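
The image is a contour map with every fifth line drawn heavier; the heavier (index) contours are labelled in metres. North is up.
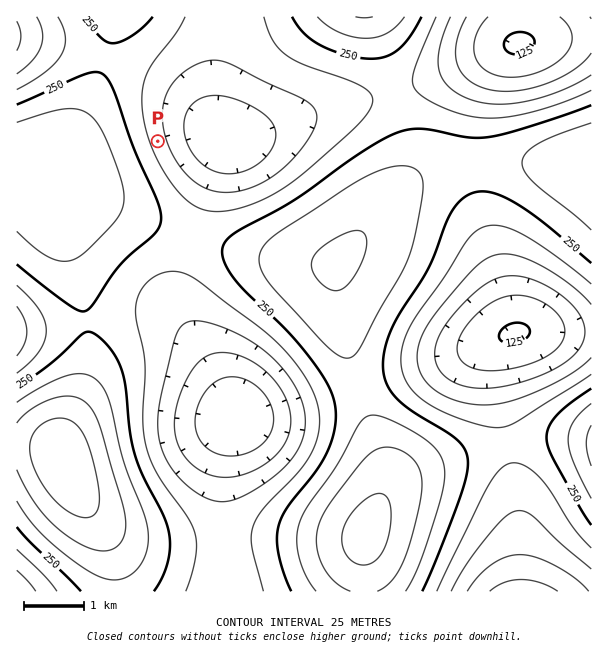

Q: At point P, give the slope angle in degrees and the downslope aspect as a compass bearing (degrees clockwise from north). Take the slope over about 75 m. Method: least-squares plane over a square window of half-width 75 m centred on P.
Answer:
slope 5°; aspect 71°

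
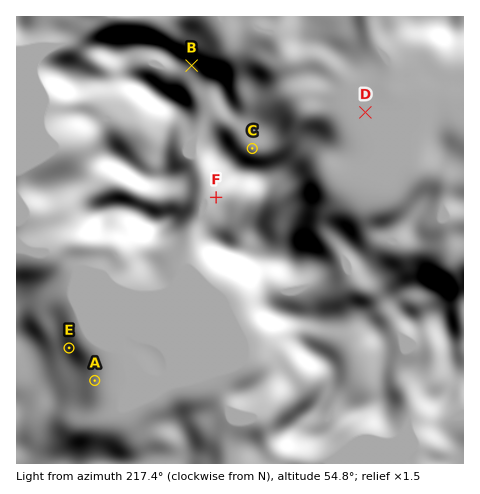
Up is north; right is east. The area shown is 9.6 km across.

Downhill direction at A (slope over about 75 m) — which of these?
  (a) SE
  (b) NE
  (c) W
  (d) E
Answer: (d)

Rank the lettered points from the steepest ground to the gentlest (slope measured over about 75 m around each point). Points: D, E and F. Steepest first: E F D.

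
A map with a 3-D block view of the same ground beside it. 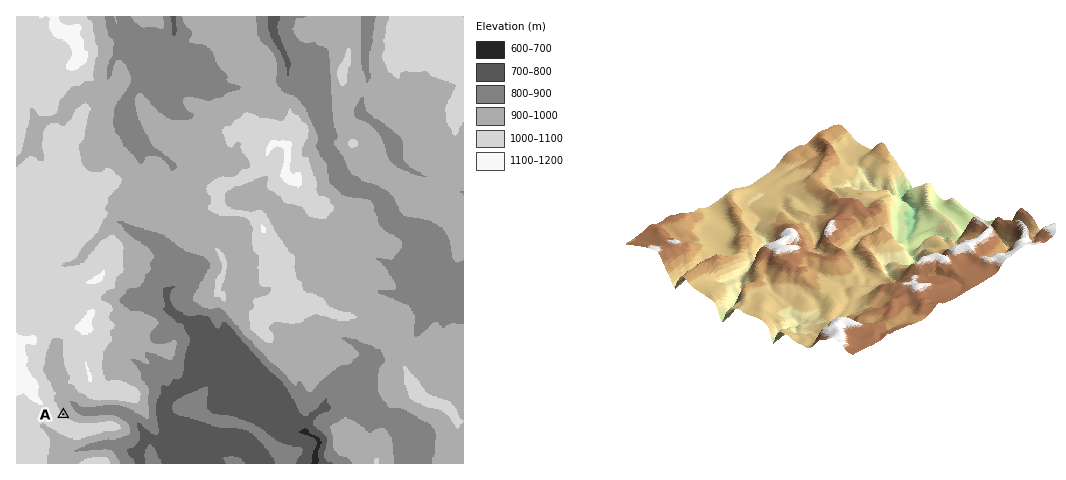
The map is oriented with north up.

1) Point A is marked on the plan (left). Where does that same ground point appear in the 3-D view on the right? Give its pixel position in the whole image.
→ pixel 1019 238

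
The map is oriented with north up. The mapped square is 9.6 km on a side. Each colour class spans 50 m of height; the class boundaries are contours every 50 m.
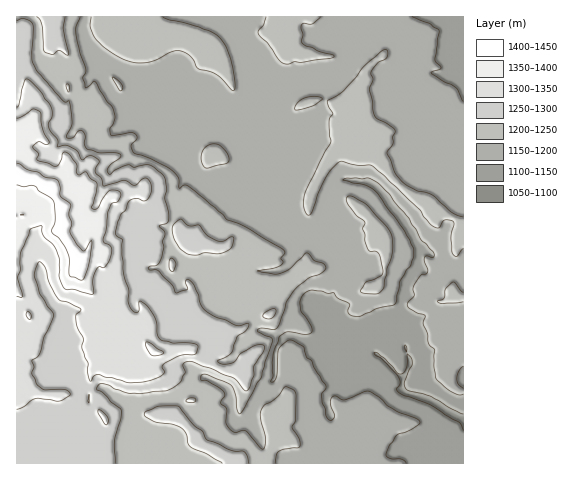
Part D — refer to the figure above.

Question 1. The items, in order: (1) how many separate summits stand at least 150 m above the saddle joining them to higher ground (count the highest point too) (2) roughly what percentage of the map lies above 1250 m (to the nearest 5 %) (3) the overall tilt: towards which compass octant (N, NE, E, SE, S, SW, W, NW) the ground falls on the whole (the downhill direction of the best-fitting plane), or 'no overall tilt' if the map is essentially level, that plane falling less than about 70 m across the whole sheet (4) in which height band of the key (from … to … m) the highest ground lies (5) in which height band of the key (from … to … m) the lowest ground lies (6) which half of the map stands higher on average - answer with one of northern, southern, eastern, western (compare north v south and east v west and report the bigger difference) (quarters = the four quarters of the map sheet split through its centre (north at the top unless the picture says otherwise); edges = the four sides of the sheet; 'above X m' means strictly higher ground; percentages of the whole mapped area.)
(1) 1 summit rises at least 150 m above its surroundings.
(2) Roughly 30 % of the ground is higher than 1250 m.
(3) Overall the map slopes down towards the east.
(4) The highest ground lies in the 1400–1450 m band.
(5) The lowest point is somewhere between 1050 and 1100 m.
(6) Taken as a whole, the western half is higher than the eastern.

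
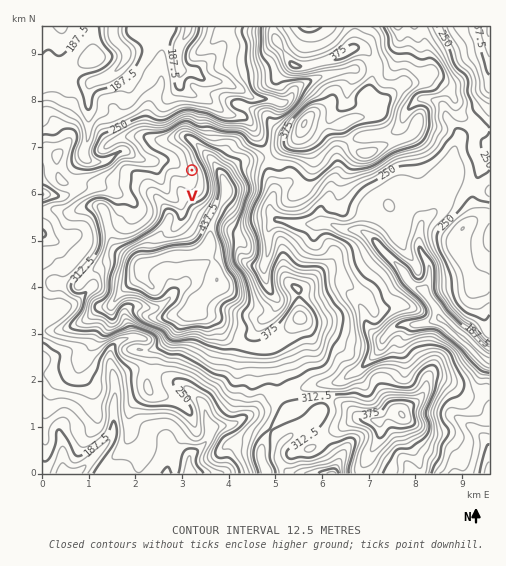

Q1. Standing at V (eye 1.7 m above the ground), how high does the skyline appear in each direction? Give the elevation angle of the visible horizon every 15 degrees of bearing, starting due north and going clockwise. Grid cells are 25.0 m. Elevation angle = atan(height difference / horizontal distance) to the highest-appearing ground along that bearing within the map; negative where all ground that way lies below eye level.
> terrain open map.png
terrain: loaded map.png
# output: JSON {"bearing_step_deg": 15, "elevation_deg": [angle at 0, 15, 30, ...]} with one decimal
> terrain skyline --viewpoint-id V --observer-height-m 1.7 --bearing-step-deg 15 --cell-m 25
{"bearing_step_deg": 15, "elevation_deg": [3.6, 5.1, 7.1, 8.7, 9.6, 9.9, 9.9, 9.5, 8.3, 7.0, 5.9, 4.9, 4.0, 3.8, 3.1, 0.8, 0.1, -0.9, -1.4, -1.7, -1.7, -0.8, 0.2, 2.1]}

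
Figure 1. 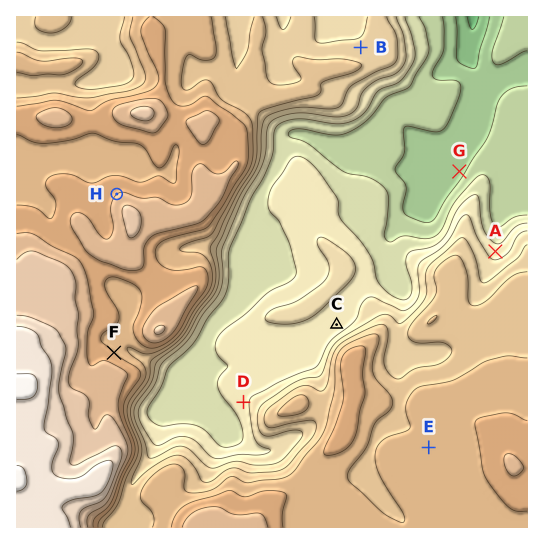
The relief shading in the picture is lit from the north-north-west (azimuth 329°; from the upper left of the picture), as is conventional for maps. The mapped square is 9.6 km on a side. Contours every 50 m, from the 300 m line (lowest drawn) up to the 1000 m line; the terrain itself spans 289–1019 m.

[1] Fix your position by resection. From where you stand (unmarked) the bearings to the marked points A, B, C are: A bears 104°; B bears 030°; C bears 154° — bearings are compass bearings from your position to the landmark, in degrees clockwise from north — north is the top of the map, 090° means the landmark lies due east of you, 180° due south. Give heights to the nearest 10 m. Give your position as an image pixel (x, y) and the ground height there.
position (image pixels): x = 274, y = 196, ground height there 510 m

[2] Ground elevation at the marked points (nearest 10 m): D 540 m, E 720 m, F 750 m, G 390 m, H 800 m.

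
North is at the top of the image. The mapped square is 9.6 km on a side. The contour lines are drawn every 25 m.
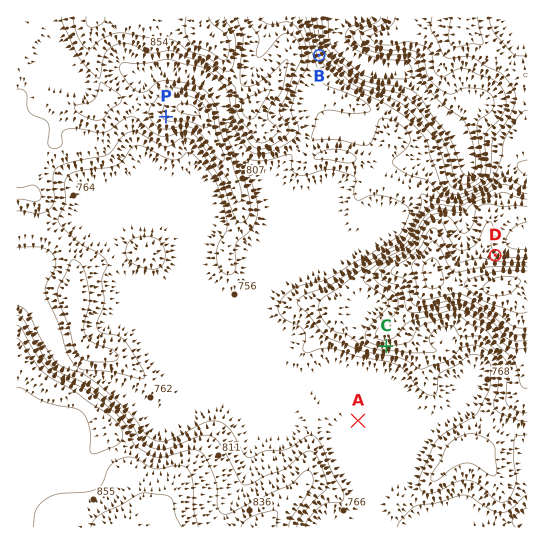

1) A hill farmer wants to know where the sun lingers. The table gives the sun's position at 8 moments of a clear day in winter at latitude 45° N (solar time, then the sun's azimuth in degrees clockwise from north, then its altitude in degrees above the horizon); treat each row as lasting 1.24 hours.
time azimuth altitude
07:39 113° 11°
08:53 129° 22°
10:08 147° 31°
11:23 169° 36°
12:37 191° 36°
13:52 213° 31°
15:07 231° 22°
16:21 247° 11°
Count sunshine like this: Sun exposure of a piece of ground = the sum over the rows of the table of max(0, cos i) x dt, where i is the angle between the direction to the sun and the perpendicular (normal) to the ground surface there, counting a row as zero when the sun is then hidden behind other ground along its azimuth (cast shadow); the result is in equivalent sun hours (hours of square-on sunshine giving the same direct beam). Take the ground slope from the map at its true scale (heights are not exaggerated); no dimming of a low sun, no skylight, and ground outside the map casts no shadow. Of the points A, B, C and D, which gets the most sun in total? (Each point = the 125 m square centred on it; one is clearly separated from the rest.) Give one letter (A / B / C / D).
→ C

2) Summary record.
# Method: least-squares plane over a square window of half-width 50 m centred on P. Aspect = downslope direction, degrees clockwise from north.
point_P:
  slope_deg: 4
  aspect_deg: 234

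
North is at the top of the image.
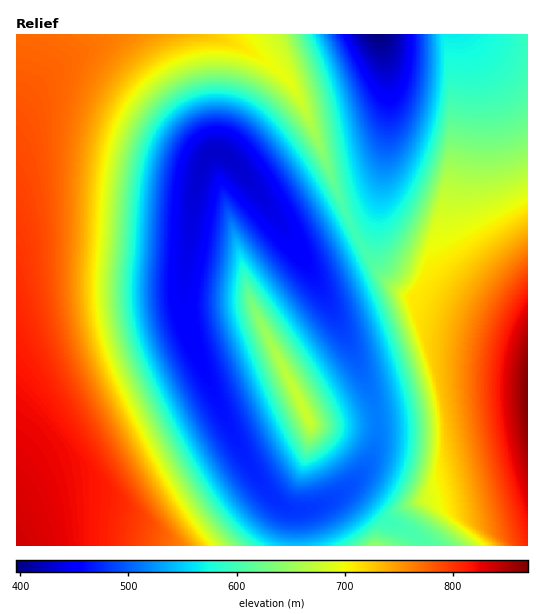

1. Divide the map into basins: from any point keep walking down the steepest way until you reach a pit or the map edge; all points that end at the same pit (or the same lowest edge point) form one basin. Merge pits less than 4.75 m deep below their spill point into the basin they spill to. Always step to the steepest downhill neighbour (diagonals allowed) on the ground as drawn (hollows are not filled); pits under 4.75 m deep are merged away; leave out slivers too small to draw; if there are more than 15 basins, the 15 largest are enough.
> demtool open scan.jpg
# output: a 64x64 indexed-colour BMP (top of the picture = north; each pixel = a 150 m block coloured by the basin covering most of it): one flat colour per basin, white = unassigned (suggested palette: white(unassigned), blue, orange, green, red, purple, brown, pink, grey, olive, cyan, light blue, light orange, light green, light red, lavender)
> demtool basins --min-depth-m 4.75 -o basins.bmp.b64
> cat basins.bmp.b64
<image width="64" height="64" href="data:image/bmp;base64,Qk12CAAAAAAAAHYAAAAoAAAAQAAAAEAAAAABAAQAAAAAAAAIAAATCwAAEwsAABAAAAAAAAAA////ALR3HwAOf/8ALKAsACgn1gC9Z5QAS1aMAMJ34wB/f38AIr28AM++FwDox64AeLv/AIrfmACWmP8A1bDFABERERERERERERERERERERERERERERERERERERERERERERERERERERERERERERERERERERERERERERERERERERERERERERERERERERERERERERERERERERERERERERERERERERERERERERERERERERERERERERERERERERERERERERERERERERERERERERERERERERERERERERERERERERERERERERERERERERERERERERERERERERERERERERERERERERERERERERERERERERERERERERERERERERERERERERERERERERERERERERERERERERERERERERERERERERERERERERERERERERERERERERERERERERERERERERERERERERERERERERERERERERERERERERERERERERERERERERERERERERERERERERERERERERERERERERERERERERERERERERERERERERERERERERERERERERERERERERERERERERERERERERERERERERERERERERERERERERERERERERERERERERERERERERERERERERERERERERERERERERERERERERERERERERERERERERERERERERERERERERERERERERERERERERERERERERERERERERERERERERERERERERERERERERERERERERERERERERERERERERERERERERERERERERERERERERERERERERERERERERERERERERERERERERERERERERERERERERERERERERERERERERERERERERERERERERERERERERERERERERERERERERERERERERERERERERERERERERERERERERERERERERERERERERERERERERERERERERERERERERERERERERERERERERERERERERERERERERERERERERERERERERERERERERERERERERERERERERERERERERERERERERERERERERERERERERERERERERERERERERERERERERERERERERERERERERERERERERERERERERERERERERERERERERERERERERERERERERERERERERERERERERERERERERERERERERERERERERERIhEREREREREREREREREREREREREREREREREREREREiIiERERERERERERERERERERERERERERERERERERESIiIiIRERERERERERERERERERERERERERERERERERIiIiIiIhERERERERERERERERERERERERERERERERESIiIiIiIiEREREREREREREREREREREREREREREREREiIiIiIiIiIRERERERERERERERERERERERERERERERIiIiIiIiIiIhERERERERERERERERERERERERERERERIiIiIiIiIiIiERERERERERERERERERERERERERERERIiIiIiIiIiIiIREREREREREREREREREREREREREREREiIiIiIiIiIiIhEREREREREREREREREREREREREREREiIiIiIiIiIiIiEREREREREREREREREREREREREREREiIiIiIiIiIiIiIRERERERERERERERERERERERERERESIiIiIiIiIiIiIhERERERERERERERERERERERERERESIiIiIiIiIiIiIiERERERERERERERERERERERERERERIiIiIiIiIiIiIiIRERERERERERERERERERERERERERIiIiIiIiIiIiIiIhEREREREREREREREREREREREREREiIiIiIiIiIiIiIiEREREREREREREREREREREREREREiIiIiIiIiIiIiIiIRERERERERERERERERERERERERESIiIiIiIiIiIiIiIhERERERERERERERERERERERERERIiIiIiIiIiIiIiIiERERERERERERERERERERERERERIiIiIiIiIiIiIiIiIREREREREREREREREREREREREREiIiIiIiIiIiIiIiIhERERERERERERERERERERERERESIiIiIiIiIiIiIiIiERERERERERERERERERERERERESIiIiIiIiIiIiIiIiIRERERERERERERERERERERERERIiIiIiIiIiIiIiIiIhERERERERERERERERERERERERIiIiIiIiIiIiIiIiIiEREREREREREREREREREREREREiIiIiIiIiIiIiIiIiIRERERERERERERERERERERERESIiIiIiIiIiIiIiIiIhERERERERERERERERERERERESIiIiIiIiIiIiIiIiIiERERERERERERERERERERERERIiIiIiIiIiIiIiIiIiIRERERERERERERERERERERERIiIiIiIiIiIiIiIiIiIhEREREREREREREREREREREREiIiIiIiIiIiIiIiIiIiEREREREREREREREREREREREiIiIiIiIiIiIiIiIiIiIREREREREREREREREREREREiIiIiIiIiIiIiIiIiIiIhERERERERERERERERERERIiIiIiIiIiIiIiIiIiIiIiERERERERERERERERERERIiIiIiIiIiIiIiIiIiIiIiIRERERERERERERERERESIiIiIiIiIiIiIiIiIiIiIiIhERERERERERERERERIiIiIiIiIiIiIiIiIiIiIiIiIi"/>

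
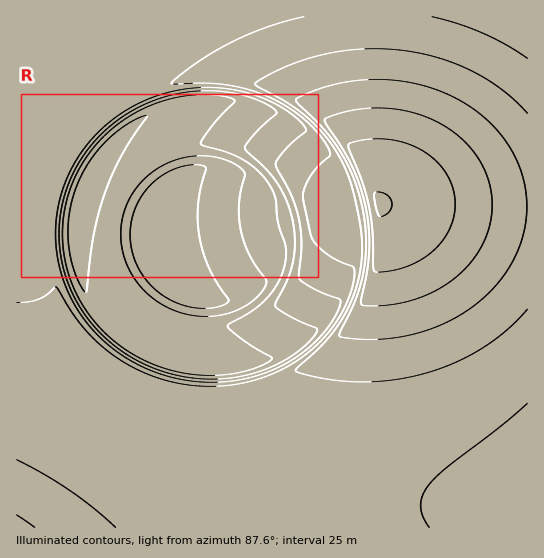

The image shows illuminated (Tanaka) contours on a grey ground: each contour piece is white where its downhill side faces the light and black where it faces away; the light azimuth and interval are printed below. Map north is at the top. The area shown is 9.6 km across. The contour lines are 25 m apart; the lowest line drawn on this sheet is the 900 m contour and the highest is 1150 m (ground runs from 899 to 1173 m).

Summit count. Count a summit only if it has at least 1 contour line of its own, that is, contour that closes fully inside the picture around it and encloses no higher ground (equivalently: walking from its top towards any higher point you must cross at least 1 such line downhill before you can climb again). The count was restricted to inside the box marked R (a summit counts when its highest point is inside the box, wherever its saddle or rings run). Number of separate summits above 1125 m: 2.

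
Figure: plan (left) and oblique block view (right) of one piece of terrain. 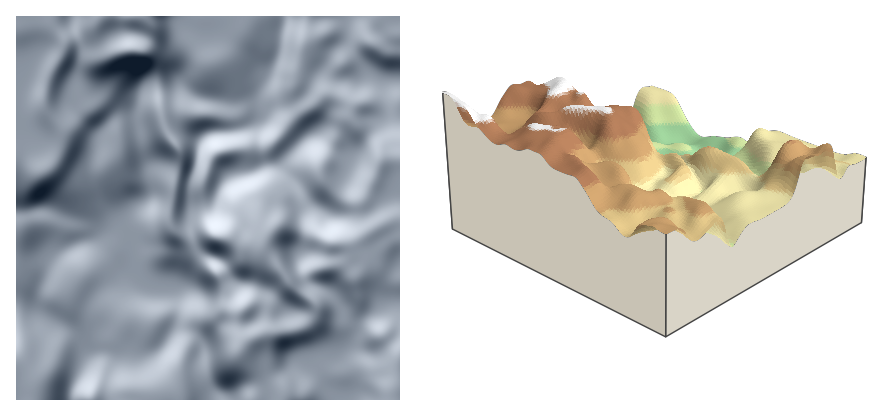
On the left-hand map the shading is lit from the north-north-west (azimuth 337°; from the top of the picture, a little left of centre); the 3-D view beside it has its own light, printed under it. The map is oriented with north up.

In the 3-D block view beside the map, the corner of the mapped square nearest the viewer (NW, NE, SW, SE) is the NE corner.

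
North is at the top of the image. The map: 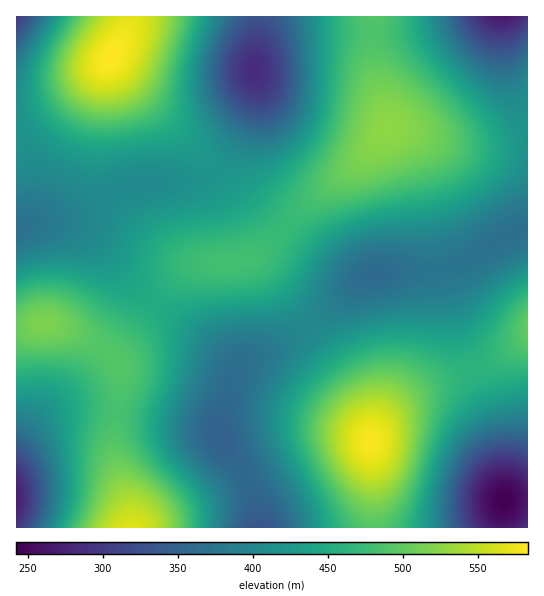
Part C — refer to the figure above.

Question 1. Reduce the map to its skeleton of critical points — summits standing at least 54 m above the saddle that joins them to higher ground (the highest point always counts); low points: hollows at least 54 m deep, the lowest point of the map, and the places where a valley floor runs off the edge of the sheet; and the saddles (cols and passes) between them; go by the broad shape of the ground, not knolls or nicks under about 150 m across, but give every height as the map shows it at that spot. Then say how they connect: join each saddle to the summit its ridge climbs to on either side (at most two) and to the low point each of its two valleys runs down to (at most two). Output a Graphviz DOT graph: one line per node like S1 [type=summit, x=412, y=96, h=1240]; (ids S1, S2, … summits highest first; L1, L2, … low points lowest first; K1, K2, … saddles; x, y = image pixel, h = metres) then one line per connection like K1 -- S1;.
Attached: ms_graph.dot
graph terrain {
  S1 [type=summit, x=111, y=57, h=583];
  S2 [type=summit, x=371, y=442, h=580];
  S3 [type=summit, x=130, y=527, h=567];
  S4 [type=summit, x=387, y=129, h=526];
  L1 [type=low, x=503, y=501, h=242];
  L2 [type=low, x=502, y=17, h=266];
  L3 [type=low, x=17, y=499, h=269];
  L4 [type=low, x=255, y=71, h=285];
  L5 [type=low, x=17, y=17, h=298];
  L6 [type=low, x=259, y=527, h=332];
  K1 [type=saddle, x=107, y=351, h=492];
  K2 [type=saddle, x=373, y=33, h=488];
  K3 [type=saddle, x=117, y=413, h=484];
  K4 [type=saddle, x=286, y=227, h=472];
  K5 [type=saddle, x=474, y=369, h=461];
  K6 [type=saddle, x=155, y=303, h=451];
  K7 [type=saddle, x=215, y=170, h=419];
  K8 [type=saddle, x=309, y=325, h=400];
  K1 -- S3;
  K1 -- L3;
  K1 -- L5;
  K2 -- S4;
  K2 -- L2;
  K2 -- L4;
  K3 -- S3;
  K3 -- L3;
  K3 -- L6;
  K4 -- S4;
  K4 -- L4;
  K4 -- L6;
  K5 -- S2;
  K5 -- L1;
  K5 -- L6;
  K6 -- S3;
  K6 -- S4;
  K6 -- L5;
  K6 -- L6;
  K7 -- S1;
  K7 -- S4;
  K7 -- L4;
  K7 -- L5;
  K8 -- S2;
  K8 -- S4;
  K8 -- L6;
}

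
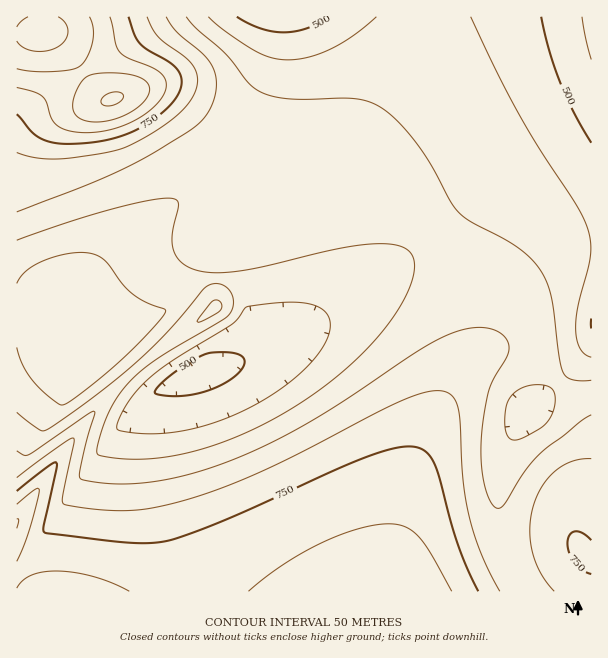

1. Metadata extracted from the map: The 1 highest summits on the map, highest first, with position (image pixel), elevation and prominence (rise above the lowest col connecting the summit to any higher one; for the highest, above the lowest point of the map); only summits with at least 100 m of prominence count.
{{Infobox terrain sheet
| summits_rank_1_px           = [42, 32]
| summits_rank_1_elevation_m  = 919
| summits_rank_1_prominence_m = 482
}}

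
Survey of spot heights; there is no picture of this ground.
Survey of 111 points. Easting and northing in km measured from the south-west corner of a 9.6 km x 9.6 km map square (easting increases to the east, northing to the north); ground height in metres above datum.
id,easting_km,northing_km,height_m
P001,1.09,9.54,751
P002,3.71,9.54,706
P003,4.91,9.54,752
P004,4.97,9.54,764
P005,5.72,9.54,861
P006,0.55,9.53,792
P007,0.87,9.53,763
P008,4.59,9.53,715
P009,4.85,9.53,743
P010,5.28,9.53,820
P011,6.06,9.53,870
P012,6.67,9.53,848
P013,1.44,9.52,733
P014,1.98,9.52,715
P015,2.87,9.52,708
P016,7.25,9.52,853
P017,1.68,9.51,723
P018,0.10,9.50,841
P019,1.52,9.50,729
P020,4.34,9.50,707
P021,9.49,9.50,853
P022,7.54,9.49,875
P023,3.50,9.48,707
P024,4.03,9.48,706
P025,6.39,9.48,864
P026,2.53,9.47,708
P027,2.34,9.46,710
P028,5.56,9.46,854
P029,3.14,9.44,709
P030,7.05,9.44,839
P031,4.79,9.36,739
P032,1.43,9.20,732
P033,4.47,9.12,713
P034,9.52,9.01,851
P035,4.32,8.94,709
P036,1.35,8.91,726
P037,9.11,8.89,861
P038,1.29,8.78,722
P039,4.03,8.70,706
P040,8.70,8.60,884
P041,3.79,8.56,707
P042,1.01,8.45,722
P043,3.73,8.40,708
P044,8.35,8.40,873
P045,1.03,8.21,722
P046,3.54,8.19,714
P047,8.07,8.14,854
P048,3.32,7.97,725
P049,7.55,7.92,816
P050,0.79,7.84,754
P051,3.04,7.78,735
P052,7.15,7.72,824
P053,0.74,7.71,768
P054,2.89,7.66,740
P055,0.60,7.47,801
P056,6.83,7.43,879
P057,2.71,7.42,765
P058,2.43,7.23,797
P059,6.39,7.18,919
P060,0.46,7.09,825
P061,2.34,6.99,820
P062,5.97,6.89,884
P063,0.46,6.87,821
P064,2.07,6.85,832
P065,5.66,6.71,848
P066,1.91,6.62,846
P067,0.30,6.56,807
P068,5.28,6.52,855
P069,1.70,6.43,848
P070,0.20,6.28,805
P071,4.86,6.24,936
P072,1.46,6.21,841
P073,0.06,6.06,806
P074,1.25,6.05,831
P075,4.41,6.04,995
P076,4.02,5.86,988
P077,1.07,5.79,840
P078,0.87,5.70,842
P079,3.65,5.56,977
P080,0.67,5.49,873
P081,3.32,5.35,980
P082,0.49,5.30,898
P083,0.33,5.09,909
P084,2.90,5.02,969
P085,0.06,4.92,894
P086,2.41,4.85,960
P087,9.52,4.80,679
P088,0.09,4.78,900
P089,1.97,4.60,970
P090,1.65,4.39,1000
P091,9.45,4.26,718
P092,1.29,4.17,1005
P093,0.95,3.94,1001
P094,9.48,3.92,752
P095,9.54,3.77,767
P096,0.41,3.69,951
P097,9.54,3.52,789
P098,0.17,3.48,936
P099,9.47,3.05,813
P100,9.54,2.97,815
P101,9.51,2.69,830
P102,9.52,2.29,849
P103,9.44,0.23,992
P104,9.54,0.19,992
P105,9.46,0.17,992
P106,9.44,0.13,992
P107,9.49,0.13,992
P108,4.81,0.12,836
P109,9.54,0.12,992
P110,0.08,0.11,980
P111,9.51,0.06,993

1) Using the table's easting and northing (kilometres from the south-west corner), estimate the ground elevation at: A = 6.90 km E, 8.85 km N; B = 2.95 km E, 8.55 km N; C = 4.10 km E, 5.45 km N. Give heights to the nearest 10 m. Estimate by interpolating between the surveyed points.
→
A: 820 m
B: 720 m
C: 1010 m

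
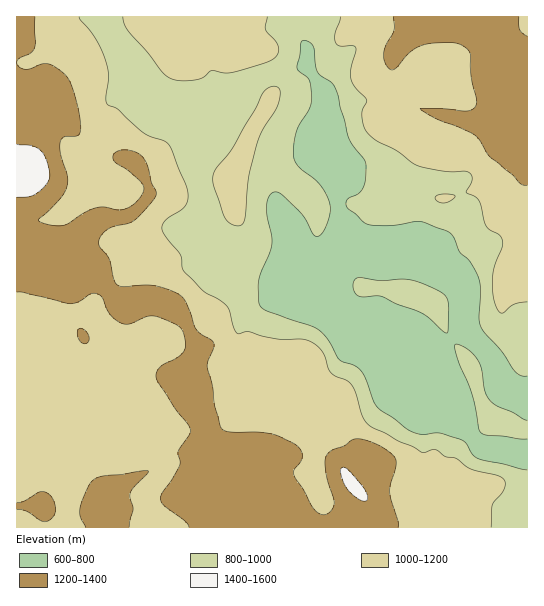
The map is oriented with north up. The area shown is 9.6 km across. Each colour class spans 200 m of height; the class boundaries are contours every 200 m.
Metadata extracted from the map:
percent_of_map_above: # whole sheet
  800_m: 84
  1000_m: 62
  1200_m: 22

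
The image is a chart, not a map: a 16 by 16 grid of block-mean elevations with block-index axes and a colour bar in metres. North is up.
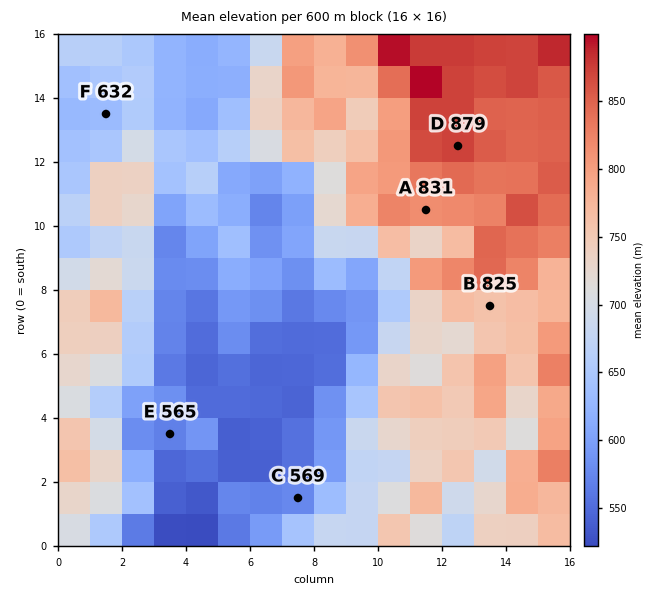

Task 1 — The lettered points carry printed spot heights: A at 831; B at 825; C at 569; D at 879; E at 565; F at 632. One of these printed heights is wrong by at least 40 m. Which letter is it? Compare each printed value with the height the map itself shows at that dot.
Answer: B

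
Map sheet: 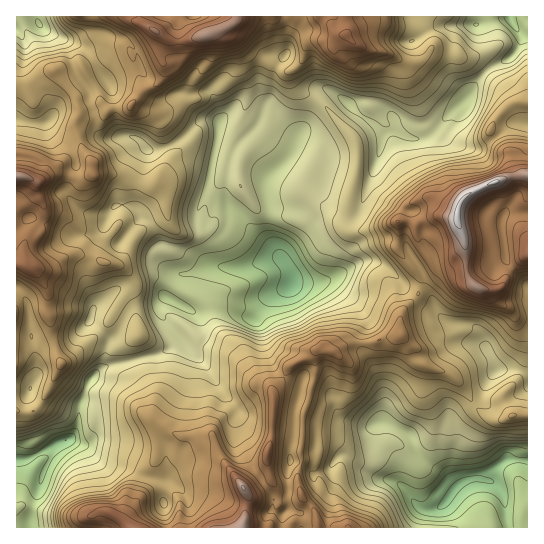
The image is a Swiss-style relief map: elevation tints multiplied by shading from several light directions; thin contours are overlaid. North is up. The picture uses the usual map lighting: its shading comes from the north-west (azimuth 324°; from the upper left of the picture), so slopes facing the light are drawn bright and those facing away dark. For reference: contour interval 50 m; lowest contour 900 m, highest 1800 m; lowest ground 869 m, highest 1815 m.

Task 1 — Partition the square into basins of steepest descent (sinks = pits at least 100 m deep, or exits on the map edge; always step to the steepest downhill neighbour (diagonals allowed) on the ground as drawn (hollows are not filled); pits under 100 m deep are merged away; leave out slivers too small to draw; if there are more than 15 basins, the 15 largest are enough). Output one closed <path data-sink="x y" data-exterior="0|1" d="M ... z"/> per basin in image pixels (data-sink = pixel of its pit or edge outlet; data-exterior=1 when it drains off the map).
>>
<path data-sink="291 285" data-exterior="0" d="M345 16l-107 0-5 8-16 8-34 9-12 0-14-9-4 9-4 4-17 9 11 36-12 16-4 2-14 0-6 3-5-7-3 0-14 5-6 5-4 13 5 18 7 12-10-1-11 4-23 19-8 2-14-4 4-4 3-16-7-4-5 1 0 256 3 2 12 0 10-9 20-40 12-6 30-27 19-30 10 9 7 20 0 6-4 7 0 12 5 16 13 24-2 24 13 8-7 9 0 19-10 31-23 36 6 7 188 0-2-14-13-16-6-17 0-8 4-10-1-13 3-11 0-22 12-38 1-29 10-2 9 4 14-8 24-1 13-6 13-1 2-2 0-20 18-20 2-11 0-8-10-10 15-12 4 6 21-3 7-4 7-9 0 24 6 15 10 7 10 0 11 16 7 3 9 9 10 1 0-215-10-2-9 4-12 12-6 12 0 4 5 8 15 14 4 18-2 3-24 8-22 11-6 6-3 10-23-12-10-2-16 7-5 5-3 9-6 5-22 6-20 3-6-5 0-17 10-44-1-23-9-13-30-31-15-7-6-6-4-8 0-8 9-8 8-19 6-3 16 1 11-6 4 0 9 9 8 4 26 5 17 10 11 0 5-3 7-7 3-8-5-11-8-7-25 0-9-6-12 0-26 12 0-15z"/><path data-sink="450 495" data-exterior="0" d="M401 335l-28 8-24 1-14 8-9-4-10 2-1 29-12 38 0 22-3 11 1 13-4 10 0 8 6 17 13 16 1 12 2 2 208 0 1-113-14 0-12 5-13-3-14-11-11-19-11-11-35-13-5-6-2-11z"/><path data-sink="510 17" data-exterior="1" d="M527 16l-182 1 2 16 26-12 12 0 9 6 25 0 8 7 5 13-3 6-12 10-11 0-17-10-26-5-8-4-9-9-8 1-7 5-16-1-7 3-7 19-9 8 0 8 10 14 15 7 16 16 20 23 4 11-1 26-9 35 0 17 3 4 16 0 29-8 6-5 3-9 5-5 16-7 10 2 23 12 3-10 6-6 48-21-6-21-9-7-9-13 0-4 6-12 12-12 9-4 10 1z"/><path data-sink="65 441" data-exterior="0" d="M122 300l-19 30-30 27-12 6-20 40-10 9-15-1 1 117 112-1-5-6 23-36 10-31 0-19 7-9-13-8 2-24-13-24-5-16 0-12 4-7-2-13-5-13z"/><path data-sink="39 25" data-exterior="0" d="M138 16l-122 1 0 136 12 4 0 8-6 12 17 4 27-21 11-4 11 1-8-12-5-18 1-8 6-8 17-7 3 0 5 7 6-3 14 0 12-11 4-11-11-32 17-9 4-4 3-10-14-7z"/><path data-sink="498 370" data-exterior="0" d="M465 243l-7 9-7 4-21 3-4-6-15 12 10 10 0 8-2 11-18 20 0 21 10 11 2 11 5 6 35 13 11 11 11 19 14 11 13 3 12-5 13 0 1-96-10-2-9-9-7-3-11-16-10 0-10-7-6-15z"/><path data-sink="194 17" data-exterior="1" d="M237 16l-98 0 0 5 32 20 12 0 34-9 16-8z"/>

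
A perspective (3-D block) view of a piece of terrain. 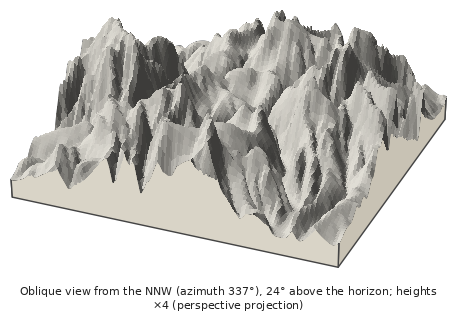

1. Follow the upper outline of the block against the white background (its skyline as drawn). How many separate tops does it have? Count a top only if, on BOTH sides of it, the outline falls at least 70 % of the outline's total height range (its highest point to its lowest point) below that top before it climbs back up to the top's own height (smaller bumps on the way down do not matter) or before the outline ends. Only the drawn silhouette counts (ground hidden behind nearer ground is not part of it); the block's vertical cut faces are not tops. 0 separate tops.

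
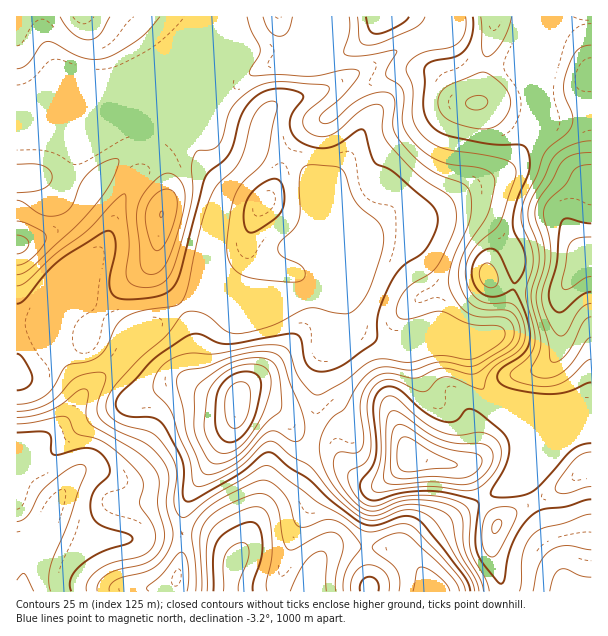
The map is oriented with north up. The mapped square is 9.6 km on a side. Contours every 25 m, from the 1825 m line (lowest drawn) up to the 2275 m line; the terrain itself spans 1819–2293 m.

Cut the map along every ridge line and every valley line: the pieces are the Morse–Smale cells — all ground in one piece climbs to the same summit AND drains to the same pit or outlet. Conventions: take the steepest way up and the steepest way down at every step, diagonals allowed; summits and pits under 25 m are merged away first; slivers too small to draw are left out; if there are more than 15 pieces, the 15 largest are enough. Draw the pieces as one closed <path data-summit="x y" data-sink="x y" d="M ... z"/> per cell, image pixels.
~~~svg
<path data-summit="237 404" data-sink="23 591" d="M318 300l-12 0-19 7-83 0-6-3-10 0-35 21-24 21-8 11-37 36-16 24-17 17-20 12-6 24 30 33-9 22 38 15 42 0 35-6 21 0 0-19 4-12 43-69 7-17 3-15 16 0 15 4 11 6 18 21 13 5 4-21 0-19 4-38 6-13 18-27 0-16-18-2z"/><path data-summit="591 252" data-sink="23 591" d="M591 16l-53 1-2 78 4 24-4 9-19 30-14 14-32 15-31 21-22 8 13 2 12-2 30 0 9 2 18 16 14 21 0 33-6 24-8 17-6 7-14 6-29 0 13 1 6 4 5 27 9 16 13 12 6 1 88 11z"/><path data-summit="477 102" data-sink="23 591" d="M537 16l-94 0-4 10-10 11-33 13-22 16-48 23 6 2 18 19 10 10 2 9-7 18-21 33-22 54-2 30 5 10 39-39 20-9 19-16 8-2 16 8 11-2 43-27 24-11 16-11 25-37 4-9-4-24z"/><path data-summit="411 456" data-sink="23 591" d="M342 325l-16 22-6 13-7 77 19 7 14 23 10 9 13 8 11 0 12-8 19-19 36 7 11 0 6 2 6 7 15 26 25-15 7-7 7-25-1-20-9-13-30-29-6-9-6-19-2-15-2-3-18-2-40 0-17 2z"/><path data-summit="17 245" data-sink="23 591" d="M117 100l-60 2-19 10-22 4 0 207 23 1 4 3 6 15 7 7 5-34 9-10 16-39 20-24 12-35 9-18 14-17 38-21 8-13-17-16z"/><path data-summit="591 252" data-sink="23 591" d="M303 16l-87 0-2 2-2 9-16 39 0 62-3 13 12 23 19 21 0 4-13 30-7 24 0 5 26-62 24-24 5-10 5-4 26 9 18 16 2 82 2-21 22-54 21-33 7-21-12-16-18-19-10-1 10-7 0-8-7-24-4-2-29-1 9-13 3-12z"/><path data-summit="83 17" data-sink="23 591" d="M215 16l-198 0-1 98 10 1 12-3 19-10 60-2 53 22 12 12 12 6 2-12 0-62 16-39z"/><path data-summit="161 215" data-sink="23 591" d="M189 139l-3 0-4 8-9 9-32 16-8 8-15 27-12 35-20 24-14 34 0 2 8-6 30 24 21 14 2 2-2 10 22-21 27-15 12-10 4-13 9-50 19-48 0-4-14-15-12-18-4-9z"/><path data-summit="264 203" data-sink="23 591" d="M264 148l-5 4-5 10-20 20-10 16-20 51-10 44-5 11 9 0 6 3 60 0 41-17 8-9 1-9-4-8-2-9 0-82-18-16z"/><path data-summit="488 276" data-sink="23 591" d="M401 208l-9 3-18 15-20 9-32 32 7-1 48-20 27 6 8 9 16 32 8 27 0 12-4 4-15 6 63 0 14-6 6-7 8-17 8-33 0-18-10-19-15-18-18-8-30 0-20 2z"/><path data-summit="591 252" data-sink="23 591" d="M80 296l-19 19-5 34-7-7-6-15-4-3-23 0 1 268 4 0 3-4 1-33 15-19 15-30-1-6-20-18-9-12 5-21 2-4 19-11 17-17 16-24 37-36 12-19-2-4-21-14z"/><path data-summit="411 456" data-sink="231 591" d="M317 438l-5 0-5 17-17 30-20 17-12 16-23 43-5 20 1 11 81 0 2-23 13-19 12-4 28 0 5-46 2-9 6-6-11-1-13-8-10-9-10-20-9-7z"/><path data-summit="237 404" data-sink="231 591" d="M255 402l-17 0-3 20-27 46-16 23-10 24 1 19 21 1 9 3 15 10 7 7 1 5 24-47 30-28 6-9 16-35-1-5-12-3-18-21-11-6z"/><path data-summit="177 578" data-sink="23 591" d="M51 526l-4 0-4 4-18 25-2 37 152-1 0-9 7-33 0-15-21 0-35 6-42 0z"/><path data-summit="591 252" data-sink="23 591" d="M380 246l-57 22-9 7-2 9-7 6-40 16 22 1 19-7 35 2 3 3-1 21 10 2 21 10 25 6 23-4 10-4 4-4-3-26-5-13-16-32-8-9z"/>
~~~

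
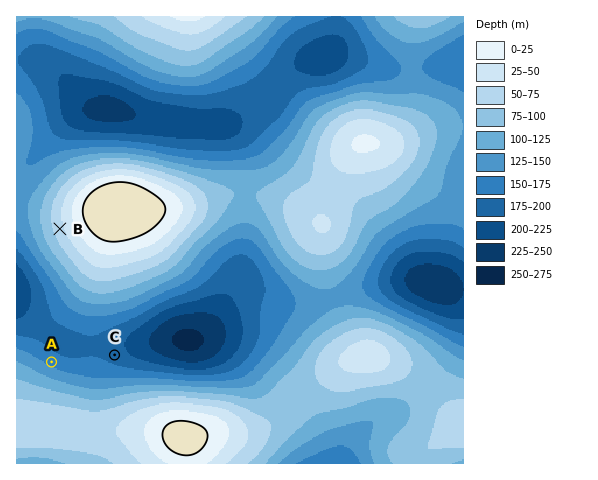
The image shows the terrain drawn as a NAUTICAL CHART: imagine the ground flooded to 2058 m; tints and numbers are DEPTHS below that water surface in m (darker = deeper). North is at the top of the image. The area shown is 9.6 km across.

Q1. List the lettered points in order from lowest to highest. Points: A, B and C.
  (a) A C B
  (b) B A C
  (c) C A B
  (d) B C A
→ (c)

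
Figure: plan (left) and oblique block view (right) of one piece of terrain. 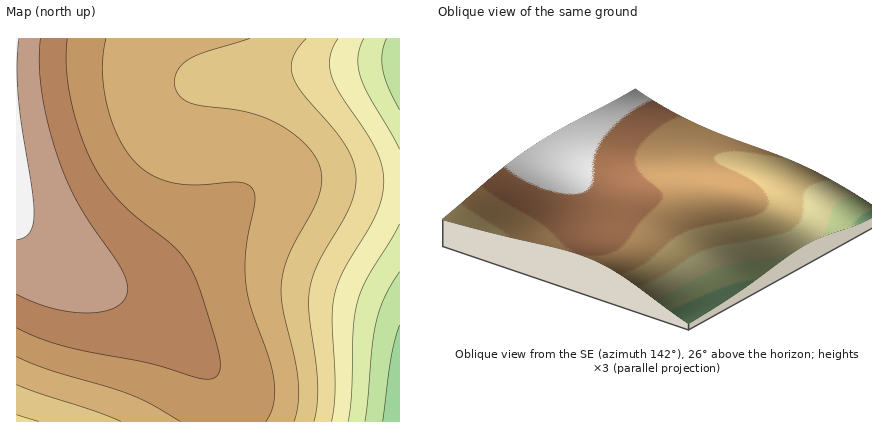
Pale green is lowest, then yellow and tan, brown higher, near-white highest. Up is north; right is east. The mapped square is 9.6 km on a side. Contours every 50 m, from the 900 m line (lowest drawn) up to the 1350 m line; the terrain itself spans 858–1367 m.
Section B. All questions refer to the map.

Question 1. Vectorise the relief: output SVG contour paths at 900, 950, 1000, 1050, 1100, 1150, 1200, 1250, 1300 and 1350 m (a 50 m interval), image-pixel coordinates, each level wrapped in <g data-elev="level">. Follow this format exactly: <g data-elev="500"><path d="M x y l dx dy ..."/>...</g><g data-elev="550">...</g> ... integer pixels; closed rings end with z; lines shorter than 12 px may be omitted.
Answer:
<g data-elev="900"><path d="M383 422l8-64 9-33"/></g><g data-elev="950"><path d="M365 422l7-76 4-24 8-24 16-26"/><path d="M400 110l-12-22-5-18-1-16 4-16"/></g><g data-elev="1000"><path d="M348 422l4-30 1-64 4-26 10-24 33-54"/><path d="M400 149l-31-53-8-18-3-20 2-10 4-10"/></g><g data-elev="1050"><path d="M332 422l3-32-3-70 2-25 10-25 32-56 6-16 2-16-2-16-7-18-9-17-26-37-8-18-2-10 0-8 3-10 5-10"/></g><g data-elev="1100"><path d="M314 422l3-18 1-20-9-70 1-26 3-12 6-14 31-56 5-14 1-14-3-16-8-18-13-16-29-34-10-16-2-10 2-10 5-10 8-10"/><path d="M16 415l23 7"/></g><g data-elev="1150"><path d="M294 422l4-20 0-22-3-22-12-50-1-26 2-14 5-14 24-44 6-14 3-16-2-14-6-12-8-10-12-10-14-9-16-7-16-6-58-9-10-7-5-12 0-6 3-8 11-11 15-7 46-14"/><path d="M16 385l80 27 25 10"/></g><g data-elev="1200"><path d="M266 422l5-8 3-10 0-24-6-23-18-53-5-28 2-32 8-42-1-11-6-6-8-3-44 3-24-3-20-7-16-13-10-11-8-13-11-32-5-36 1-16 3-16"/><path d="M16 357l32 13 84 25 20 9 28 18"/></g><g data-elev="1250"><path d="M16 328l22 10 24 8 86 17 52 16 14-1 4-3 2-5 0-14-6-22-15-48-10-22-16-18-37-29-18-17-16-20-13-24-11-30-8-32-4-28 1-27"/></g><g data-elev="1300"><path d="M16 294l18 8 20 7 18 3 18 1 14-2 13-5 8-6 3-10-2-10-4-10-42-64-12-22-10-26-10-32-6-32-3-30 1-26"/></g><g data-elev="1350"><path d="M16 240l8-2 6-6 3-8 1-10-2-24-14-92-1-32 2-28"/></g>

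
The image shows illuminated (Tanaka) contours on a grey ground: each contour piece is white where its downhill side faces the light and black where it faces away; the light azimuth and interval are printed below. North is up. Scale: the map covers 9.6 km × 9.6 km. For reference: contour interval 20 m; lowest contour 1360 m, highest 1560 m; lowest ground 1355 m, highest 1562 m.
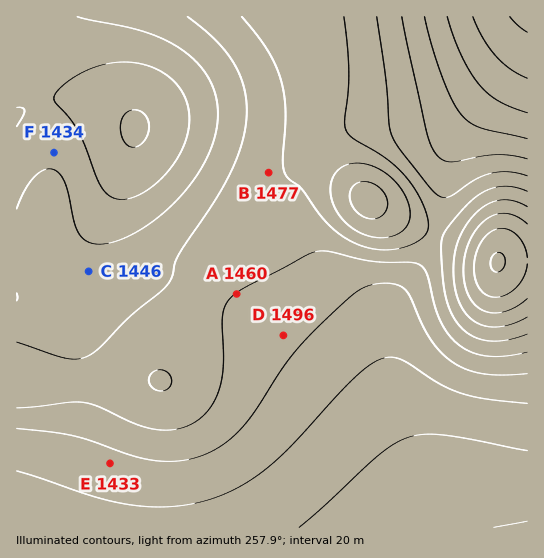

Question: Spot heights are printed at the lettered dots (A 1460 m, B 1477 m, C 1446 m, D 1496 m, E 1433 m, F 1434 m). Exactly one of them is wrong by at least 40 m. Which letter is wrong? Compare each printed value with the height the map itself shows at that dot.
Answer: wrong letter D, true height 1446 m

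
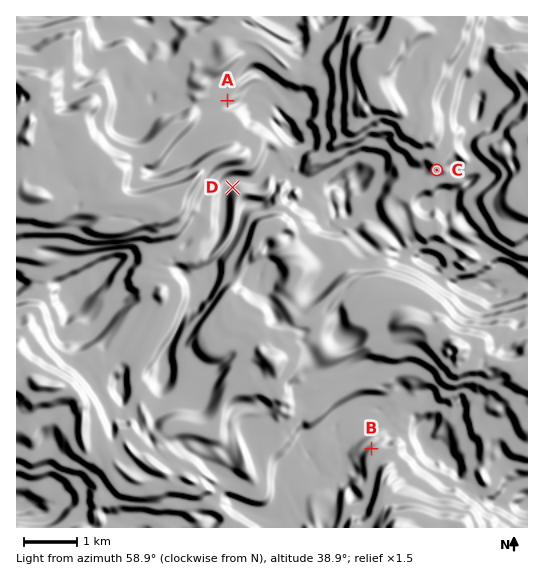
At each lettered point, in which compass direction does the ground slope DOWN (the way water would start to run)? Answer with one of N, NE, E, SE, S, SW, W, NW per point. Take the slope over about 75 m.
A SE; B NW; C S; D NW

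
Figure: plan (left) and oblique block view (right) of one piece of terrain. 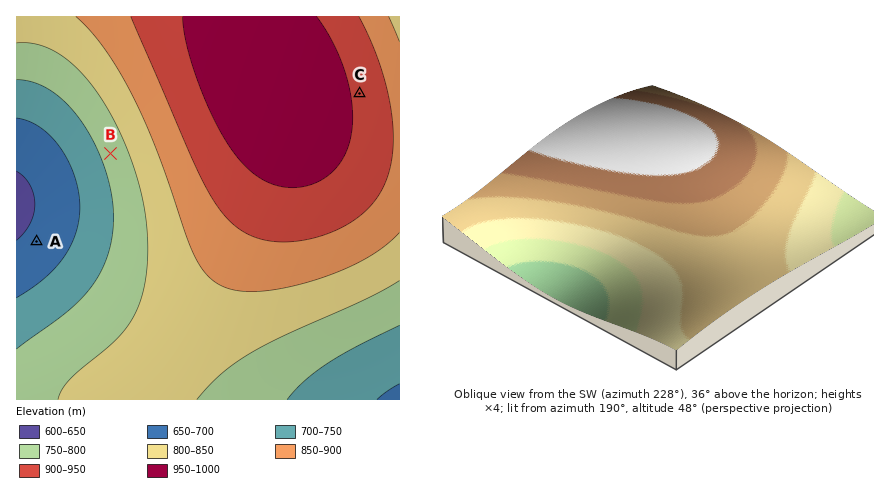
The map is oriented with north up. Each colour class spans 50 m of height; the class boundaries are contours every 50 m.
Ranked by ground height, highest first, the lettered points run C B A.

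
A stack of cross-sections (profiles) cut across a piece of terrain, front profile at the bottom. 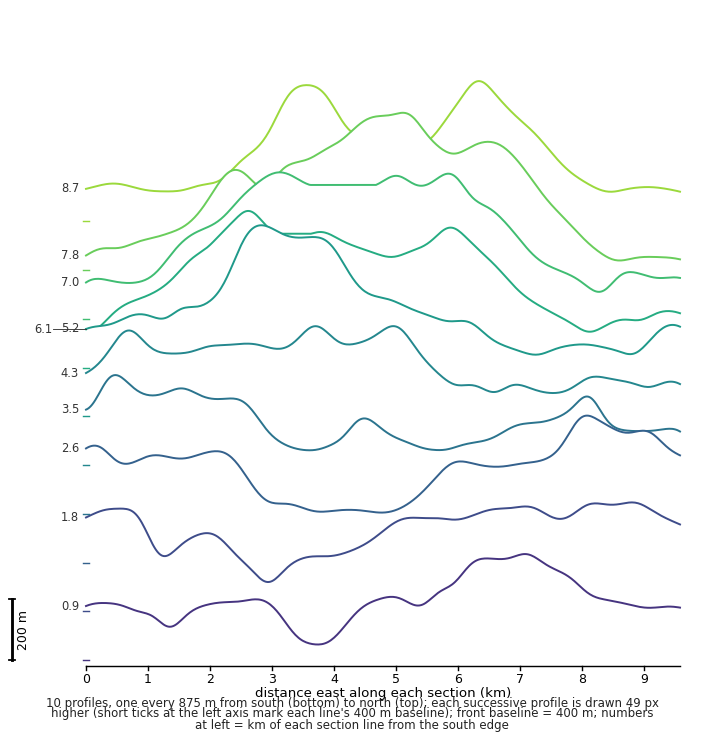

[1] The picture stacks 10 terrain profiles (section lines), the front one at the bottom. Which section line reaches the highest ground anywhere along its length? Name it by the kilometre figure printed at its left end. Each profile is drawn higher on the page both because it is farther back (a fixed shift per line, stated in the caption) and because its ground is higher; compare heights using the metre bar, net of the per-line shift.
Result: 5.2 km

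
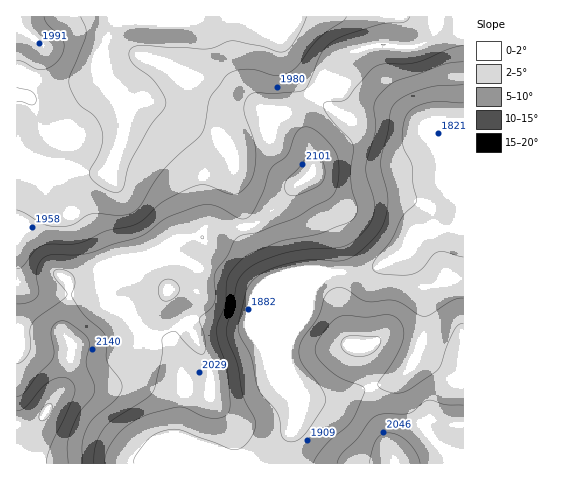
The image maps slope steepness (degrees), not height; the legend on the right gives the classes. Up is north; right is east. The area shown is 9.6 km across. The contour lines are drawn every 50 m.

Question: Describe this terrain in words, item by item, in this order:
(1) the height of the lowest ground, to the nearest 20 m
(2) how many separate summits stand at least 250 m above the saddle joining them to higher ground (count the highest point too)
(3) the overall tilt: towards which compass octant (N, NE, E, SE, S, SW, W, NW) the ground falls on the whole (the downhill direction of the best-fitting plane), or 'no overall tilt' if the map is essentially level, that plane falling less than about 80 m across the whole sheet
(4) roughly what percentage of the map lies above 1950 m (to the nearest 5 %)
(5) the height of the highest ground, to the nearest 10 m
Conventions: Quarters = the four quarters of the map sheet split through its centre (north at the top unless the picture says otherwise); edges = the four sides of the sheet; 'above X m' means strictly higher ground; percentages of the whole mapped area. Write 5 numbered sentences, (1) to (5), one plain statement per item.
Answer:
(1) The lowest ground is at about 1820 m.
(2) Counting only tops that stand 250 m proud, the map has 1 summit.
(3) The general tilt is down to the north-east (the land rises towards the south-west).
(4) Roughly 55 % of the ground is higher than 1950 m.
(5) About 2250 m is the highest elevation on the sheet.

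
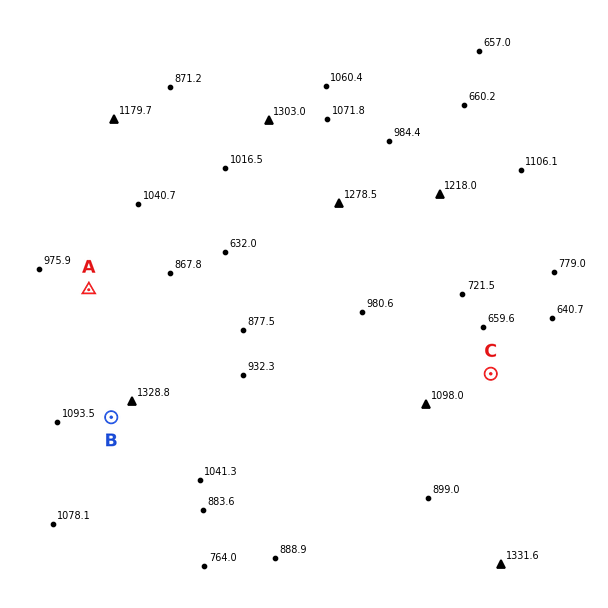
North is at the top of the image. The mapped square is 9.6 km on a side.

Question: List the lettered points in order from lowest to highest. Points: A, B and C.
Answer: C A B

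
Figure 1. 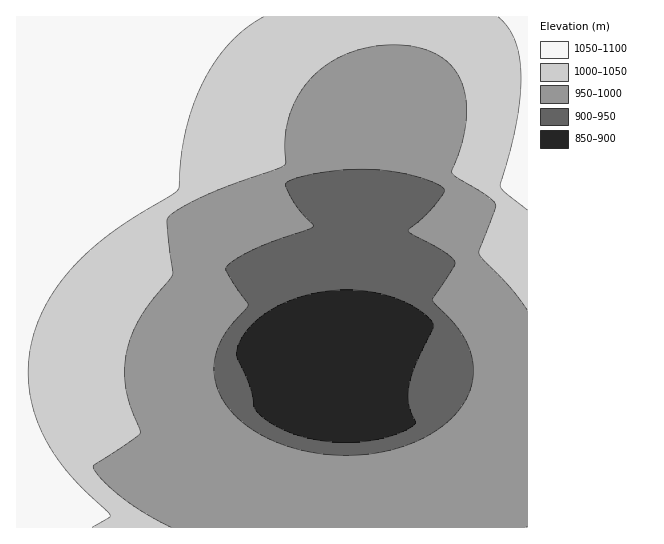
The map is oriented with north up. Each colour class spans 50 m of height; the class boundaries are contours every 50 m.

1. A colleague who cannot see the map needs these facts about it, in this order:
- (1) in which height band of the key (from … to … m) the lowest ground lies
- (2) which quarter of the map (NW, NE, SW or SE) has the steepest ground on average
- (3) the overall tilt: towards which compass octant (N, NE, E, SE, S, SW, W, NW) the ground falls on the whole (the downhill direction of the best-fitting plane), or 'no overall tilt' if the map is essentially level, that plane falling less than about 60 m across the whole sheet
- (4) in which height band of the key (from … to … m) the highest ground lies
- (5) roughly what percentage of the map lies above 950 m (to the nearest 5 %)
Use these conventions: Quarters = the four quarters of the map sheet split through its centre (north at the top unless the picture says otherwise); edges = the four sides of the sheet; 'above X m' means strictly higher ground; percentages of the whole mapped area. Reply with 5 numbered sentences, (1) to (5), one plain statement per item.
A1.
(1) Between 850 and 900 m: that is the band holding the lowest ground.
(2) The north-east quarter is the steepest part of the map.
(3) On the whole the ground falls towards the south-east.
(4) Between 1050 and 1100 m: that is the band holding the highest ground.
(5) Ground above 950 m makes up about 80 % of the sheet.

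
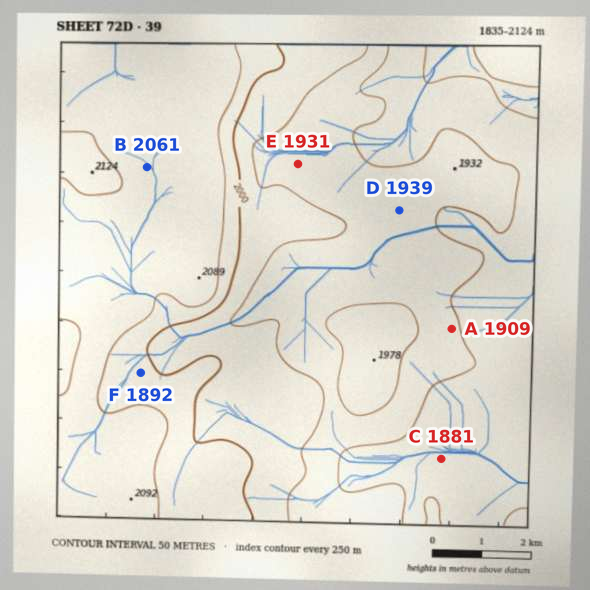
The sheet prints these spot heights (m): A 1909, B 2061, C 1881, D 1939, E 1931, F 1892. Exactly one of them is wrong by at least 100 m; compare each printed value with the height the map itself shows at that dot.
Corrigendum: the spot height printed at F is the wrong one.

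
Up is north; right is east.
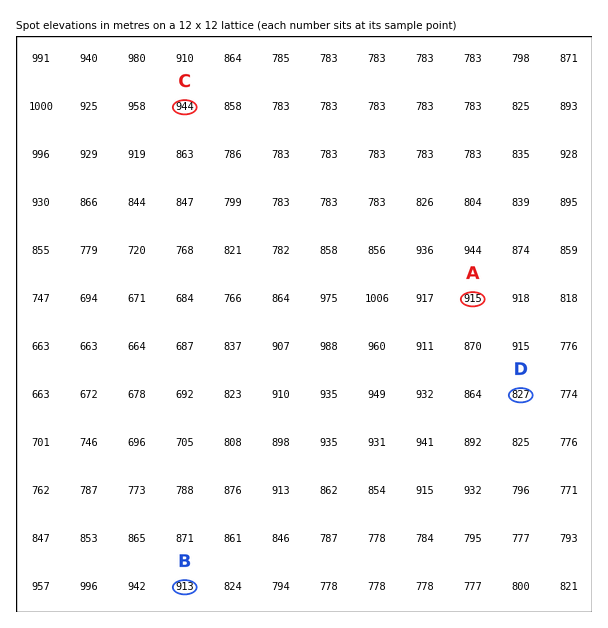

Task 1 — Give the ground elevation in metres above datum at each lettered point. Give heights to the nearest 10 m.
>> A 910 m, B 910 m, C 940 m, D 830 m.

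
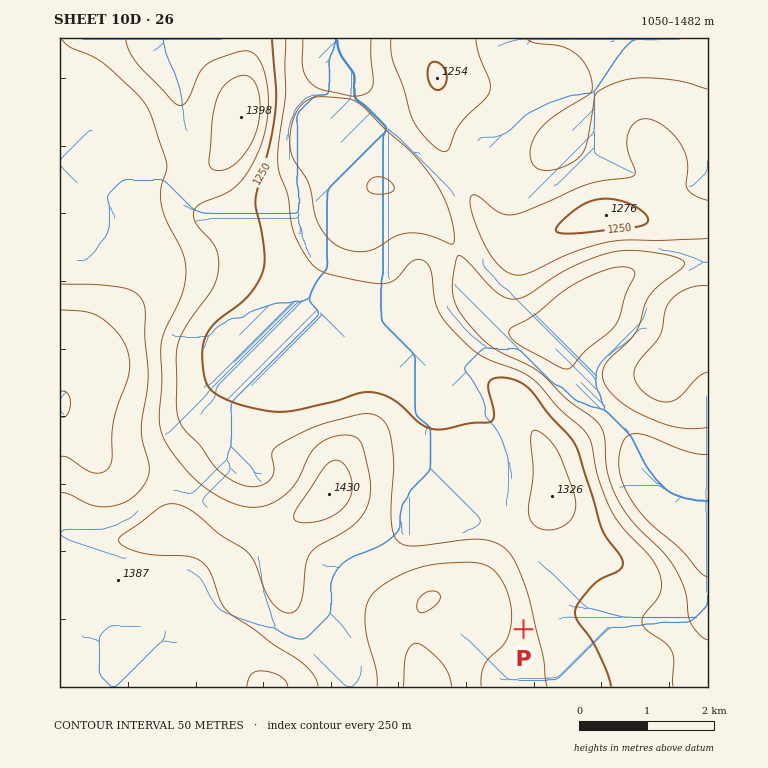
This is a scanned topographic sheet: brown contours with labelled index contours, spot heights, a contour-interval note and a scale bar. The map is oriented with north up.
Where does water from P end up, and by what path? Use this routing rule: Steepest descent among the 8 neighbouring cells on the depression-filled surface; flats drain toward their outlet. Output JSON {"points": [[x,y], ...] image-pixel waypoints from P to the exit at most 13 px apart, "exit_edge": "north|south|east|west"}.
{"points": [[523, 629], [537, 629], [550, 624], [564, 617], [578, 617], [591, 617], [605, 617], [618, 617], [632, 617], [645, 617], [659, 617], [672, 617], [686, 617], [699, 614], [708, 605]], "exit_edge": "east"}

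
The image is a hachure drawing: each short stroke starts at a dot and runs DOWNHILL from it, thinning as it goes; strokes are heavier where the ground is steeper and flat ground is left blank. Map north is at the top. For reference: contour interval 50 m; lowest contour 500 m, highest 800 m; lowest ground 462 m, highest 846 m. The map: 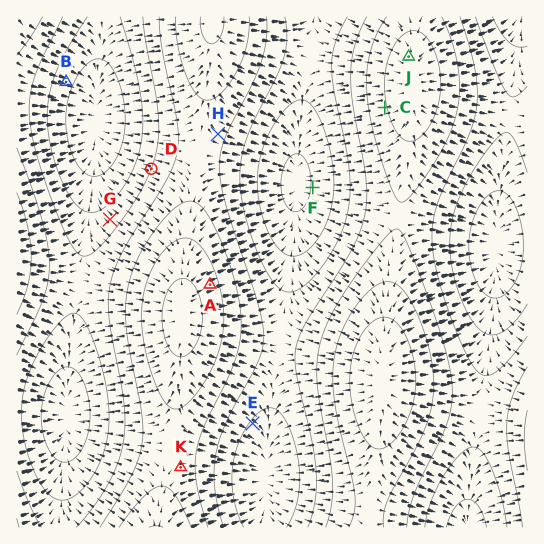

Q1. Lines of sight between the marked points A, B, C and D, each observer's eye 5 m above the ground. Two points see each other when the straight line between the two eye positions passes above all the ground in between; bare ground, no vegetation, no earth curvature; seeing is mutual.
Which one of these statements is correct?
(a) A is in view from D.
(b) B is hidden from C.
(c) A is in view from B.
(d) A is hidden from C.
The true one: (b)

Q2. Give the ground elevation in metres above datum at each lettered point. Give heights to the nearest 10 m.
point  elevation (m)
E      590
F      500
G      580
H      660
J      770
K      730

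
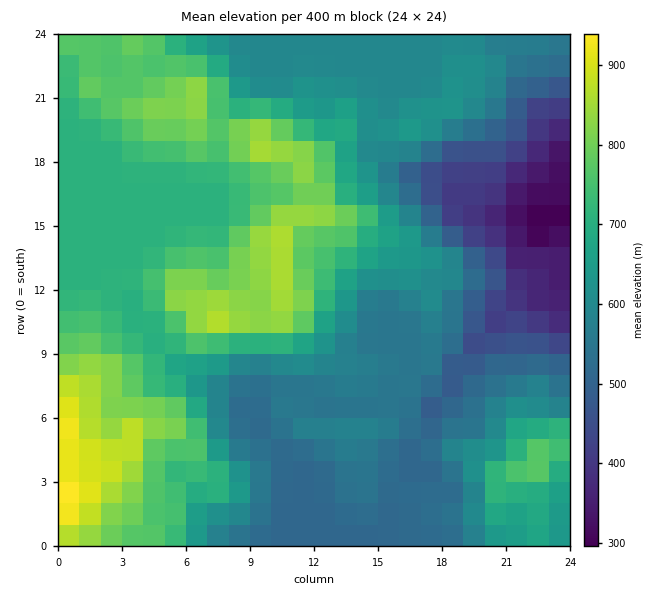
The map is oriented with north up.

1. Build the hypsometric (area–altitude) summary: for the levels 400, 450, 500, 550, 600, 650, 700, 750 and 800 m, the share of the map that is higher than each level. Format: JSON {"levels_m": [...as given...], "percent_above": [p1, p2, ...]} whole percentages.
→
{"levels_m": [400, 450, 500, 550, 600, 650, 700, 750, 800], "percent_above": [95, 91, 88, 72, 57, 48, 41, 24, 13]}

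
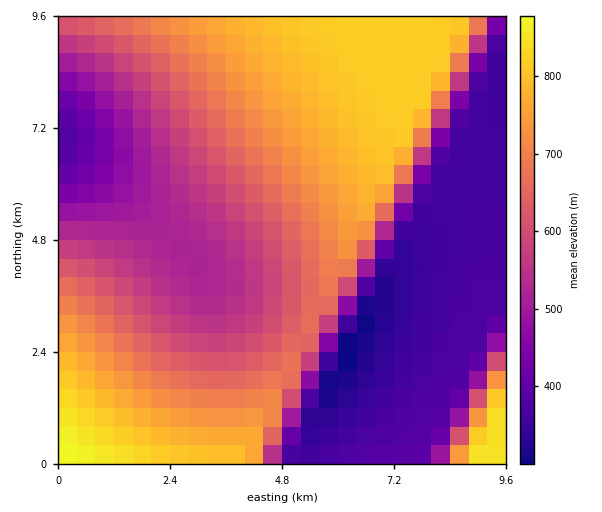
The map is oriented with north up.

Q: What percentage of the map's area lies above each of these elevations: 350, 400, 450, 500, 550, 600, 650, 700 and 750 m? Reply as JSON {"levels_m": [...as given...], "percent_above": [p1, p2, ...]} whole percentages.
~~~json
{"levels_m": [350, 400, 450, 500, 550, 600, 650, 700, 750], "percent_above": [94, 76, 73, 69, 59, 50, 41, 32, 23]}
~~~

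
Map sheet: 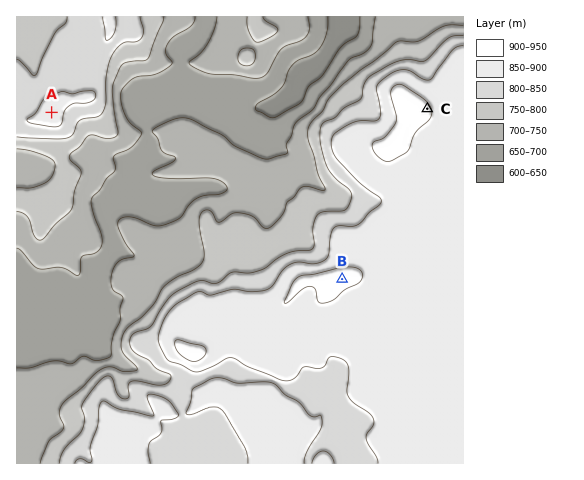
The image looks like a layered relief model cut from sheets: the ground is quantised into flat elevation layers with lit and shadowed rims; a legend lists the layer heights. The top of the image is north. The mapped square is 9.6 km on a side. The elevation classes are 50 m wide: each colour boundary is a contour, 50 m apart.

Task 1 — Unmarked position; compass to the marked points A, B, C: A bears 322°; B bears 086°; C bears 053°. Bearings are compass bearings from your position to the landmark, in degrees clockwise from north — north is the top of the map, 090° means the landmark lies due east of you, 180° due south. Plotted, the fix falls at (189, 289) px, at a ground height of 820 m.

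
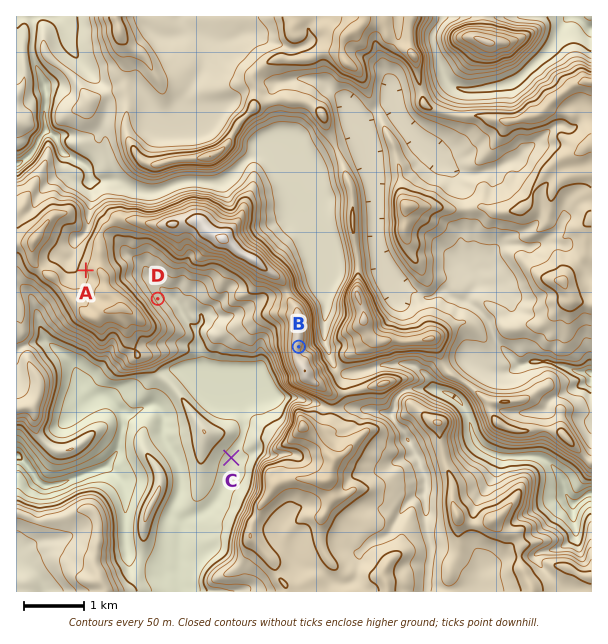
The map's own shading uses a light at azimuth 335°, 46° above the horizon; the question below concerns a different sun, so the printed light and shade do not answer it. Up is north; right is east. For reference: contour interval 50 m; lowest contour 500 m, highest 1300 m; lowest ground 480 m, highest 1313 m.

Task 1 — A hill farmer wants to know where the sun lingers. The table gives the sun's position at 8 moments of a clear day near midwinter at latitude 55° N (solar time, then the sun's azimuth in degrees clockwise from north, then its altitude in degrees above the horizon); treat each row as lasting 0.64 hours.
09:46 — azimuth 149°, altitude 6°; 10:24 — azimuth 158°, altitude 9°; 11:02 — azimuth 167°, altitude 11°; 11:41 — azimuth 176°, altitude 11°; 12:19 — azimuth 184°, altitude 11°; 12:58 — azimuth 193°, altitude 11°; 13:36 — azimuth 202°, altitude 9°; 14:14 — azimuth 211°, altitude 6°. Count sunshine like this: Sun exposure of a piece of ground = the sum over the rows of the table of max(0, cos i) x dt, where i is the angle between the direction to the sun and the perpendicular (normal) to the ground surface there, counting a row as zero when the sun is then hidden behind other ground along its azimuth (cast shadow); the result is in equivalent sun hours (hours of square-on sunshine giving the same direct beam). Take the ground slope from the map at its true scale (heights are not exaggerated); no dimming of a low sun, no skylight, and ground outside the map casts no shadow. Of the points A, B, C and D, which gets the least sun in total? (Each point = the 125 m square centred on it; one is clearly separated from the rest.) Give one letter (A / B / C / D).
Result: D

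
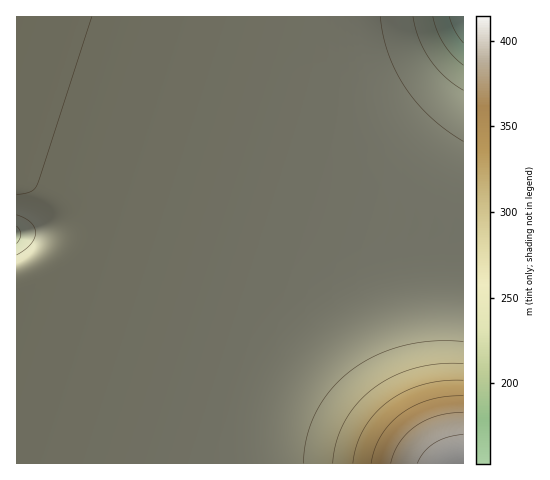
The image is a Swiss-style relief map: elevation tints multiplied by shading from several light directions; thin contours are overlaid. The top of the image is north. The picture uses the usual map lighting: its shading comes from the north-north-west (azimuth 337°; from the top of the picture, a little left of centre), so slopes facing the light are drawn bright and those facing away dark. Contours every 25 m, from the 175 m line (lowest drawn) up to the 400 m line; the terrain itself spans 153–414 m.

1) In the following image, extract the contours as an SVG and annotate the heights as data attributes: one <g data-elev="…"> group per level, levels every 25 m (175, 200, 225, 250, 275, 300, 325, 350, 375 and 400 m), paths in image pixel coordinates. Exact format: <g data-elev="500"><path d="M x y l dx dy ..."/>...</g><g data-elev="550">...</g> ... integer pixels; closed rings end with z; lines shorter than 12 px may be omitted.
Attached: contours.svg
<g data-elev="175"><path d="M463 43l-8-12-6-14"/></g><g data-elev="200"><path d="M463 65l-11-10-8-11-7-13-4-14"/></g><g data-elev="225"><path d="M17 226l3 4 1 5-4 8"/><path d="M463 90l-18-13-15-17-11-21-6-22"/></g><g data-elev="250"><path d="M17 215l13 7 4 5 2 5-2 6-3 6-14 11"/><path d="M463 141l-17-11-15-13-14-14-12-15-9-17-8-17-5-19-3-18"/></g><g data-elev="275"><path d="M463 342l-31-1-29 5-27 9-25 15-20 20-15 22-9 25-4 26"/><path d="M17 195l14-3 4-4 3-5 54-166"/></g><g data-elev="300"><path d="M463 364l-25 0-24 4-22 9-19 12-16 15-12 17-9 20-3 22"/></g><g data-elev="325"><path d="M463 380l-21 1-19 4-19 7-16 10-14 12-11 16-7 16-3 17"/></g><g data-elev="350"><path d="M463 396l-17 1-16 3-16 6-12 7-12 11-9 11-6 14-4 14"/></g><g data-elev="375"><path d="M463 412l-25 4-12 4-10 6-9 7-7 9-6 11-3 10"/></g><g data-elev="400"><path d="M463 434l-16 3-13 6-10 9-7 11"/></g>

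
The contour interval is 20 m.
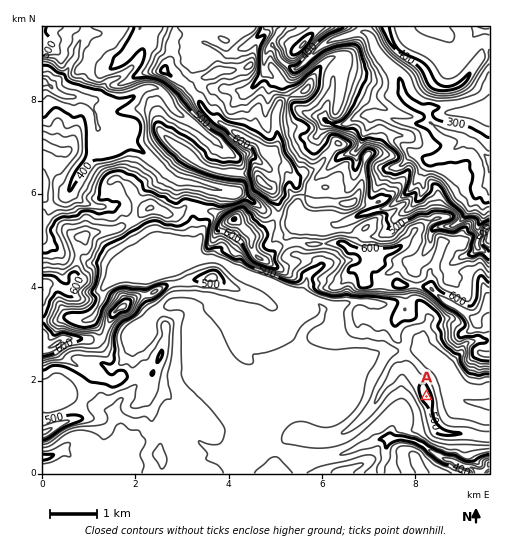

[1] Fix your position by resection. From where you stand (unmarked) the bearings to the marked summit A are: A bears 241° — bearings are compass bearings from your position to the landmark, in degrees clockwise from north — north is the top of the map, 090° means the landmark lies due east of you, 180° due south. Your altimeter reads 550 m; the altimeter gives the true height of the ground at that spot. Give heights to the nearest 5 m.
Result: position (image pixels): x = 478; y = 368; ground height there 550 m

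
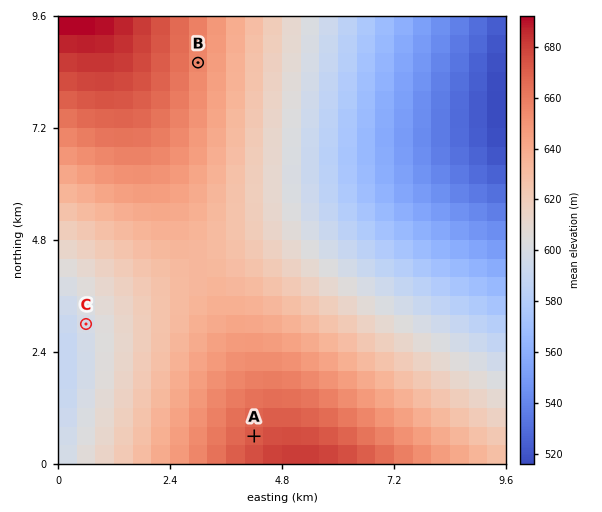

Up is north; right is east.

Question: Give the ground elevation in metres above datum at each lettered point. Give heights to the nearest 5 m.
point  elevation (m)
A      670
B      655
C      600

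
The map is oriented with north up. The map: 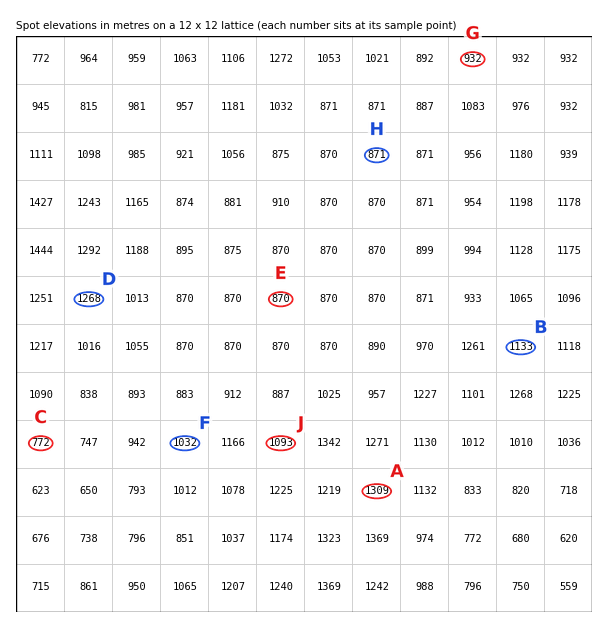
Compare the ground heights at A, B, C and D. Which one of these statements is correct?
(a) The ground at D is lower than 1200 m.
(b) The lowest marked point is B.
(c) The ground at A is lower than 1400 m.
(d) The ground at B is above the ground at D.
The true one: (c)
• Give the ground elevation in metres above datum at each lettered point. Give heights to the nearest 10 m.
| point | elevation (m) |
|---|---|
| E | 870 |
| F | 1030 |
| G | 930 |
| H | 870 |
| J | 1090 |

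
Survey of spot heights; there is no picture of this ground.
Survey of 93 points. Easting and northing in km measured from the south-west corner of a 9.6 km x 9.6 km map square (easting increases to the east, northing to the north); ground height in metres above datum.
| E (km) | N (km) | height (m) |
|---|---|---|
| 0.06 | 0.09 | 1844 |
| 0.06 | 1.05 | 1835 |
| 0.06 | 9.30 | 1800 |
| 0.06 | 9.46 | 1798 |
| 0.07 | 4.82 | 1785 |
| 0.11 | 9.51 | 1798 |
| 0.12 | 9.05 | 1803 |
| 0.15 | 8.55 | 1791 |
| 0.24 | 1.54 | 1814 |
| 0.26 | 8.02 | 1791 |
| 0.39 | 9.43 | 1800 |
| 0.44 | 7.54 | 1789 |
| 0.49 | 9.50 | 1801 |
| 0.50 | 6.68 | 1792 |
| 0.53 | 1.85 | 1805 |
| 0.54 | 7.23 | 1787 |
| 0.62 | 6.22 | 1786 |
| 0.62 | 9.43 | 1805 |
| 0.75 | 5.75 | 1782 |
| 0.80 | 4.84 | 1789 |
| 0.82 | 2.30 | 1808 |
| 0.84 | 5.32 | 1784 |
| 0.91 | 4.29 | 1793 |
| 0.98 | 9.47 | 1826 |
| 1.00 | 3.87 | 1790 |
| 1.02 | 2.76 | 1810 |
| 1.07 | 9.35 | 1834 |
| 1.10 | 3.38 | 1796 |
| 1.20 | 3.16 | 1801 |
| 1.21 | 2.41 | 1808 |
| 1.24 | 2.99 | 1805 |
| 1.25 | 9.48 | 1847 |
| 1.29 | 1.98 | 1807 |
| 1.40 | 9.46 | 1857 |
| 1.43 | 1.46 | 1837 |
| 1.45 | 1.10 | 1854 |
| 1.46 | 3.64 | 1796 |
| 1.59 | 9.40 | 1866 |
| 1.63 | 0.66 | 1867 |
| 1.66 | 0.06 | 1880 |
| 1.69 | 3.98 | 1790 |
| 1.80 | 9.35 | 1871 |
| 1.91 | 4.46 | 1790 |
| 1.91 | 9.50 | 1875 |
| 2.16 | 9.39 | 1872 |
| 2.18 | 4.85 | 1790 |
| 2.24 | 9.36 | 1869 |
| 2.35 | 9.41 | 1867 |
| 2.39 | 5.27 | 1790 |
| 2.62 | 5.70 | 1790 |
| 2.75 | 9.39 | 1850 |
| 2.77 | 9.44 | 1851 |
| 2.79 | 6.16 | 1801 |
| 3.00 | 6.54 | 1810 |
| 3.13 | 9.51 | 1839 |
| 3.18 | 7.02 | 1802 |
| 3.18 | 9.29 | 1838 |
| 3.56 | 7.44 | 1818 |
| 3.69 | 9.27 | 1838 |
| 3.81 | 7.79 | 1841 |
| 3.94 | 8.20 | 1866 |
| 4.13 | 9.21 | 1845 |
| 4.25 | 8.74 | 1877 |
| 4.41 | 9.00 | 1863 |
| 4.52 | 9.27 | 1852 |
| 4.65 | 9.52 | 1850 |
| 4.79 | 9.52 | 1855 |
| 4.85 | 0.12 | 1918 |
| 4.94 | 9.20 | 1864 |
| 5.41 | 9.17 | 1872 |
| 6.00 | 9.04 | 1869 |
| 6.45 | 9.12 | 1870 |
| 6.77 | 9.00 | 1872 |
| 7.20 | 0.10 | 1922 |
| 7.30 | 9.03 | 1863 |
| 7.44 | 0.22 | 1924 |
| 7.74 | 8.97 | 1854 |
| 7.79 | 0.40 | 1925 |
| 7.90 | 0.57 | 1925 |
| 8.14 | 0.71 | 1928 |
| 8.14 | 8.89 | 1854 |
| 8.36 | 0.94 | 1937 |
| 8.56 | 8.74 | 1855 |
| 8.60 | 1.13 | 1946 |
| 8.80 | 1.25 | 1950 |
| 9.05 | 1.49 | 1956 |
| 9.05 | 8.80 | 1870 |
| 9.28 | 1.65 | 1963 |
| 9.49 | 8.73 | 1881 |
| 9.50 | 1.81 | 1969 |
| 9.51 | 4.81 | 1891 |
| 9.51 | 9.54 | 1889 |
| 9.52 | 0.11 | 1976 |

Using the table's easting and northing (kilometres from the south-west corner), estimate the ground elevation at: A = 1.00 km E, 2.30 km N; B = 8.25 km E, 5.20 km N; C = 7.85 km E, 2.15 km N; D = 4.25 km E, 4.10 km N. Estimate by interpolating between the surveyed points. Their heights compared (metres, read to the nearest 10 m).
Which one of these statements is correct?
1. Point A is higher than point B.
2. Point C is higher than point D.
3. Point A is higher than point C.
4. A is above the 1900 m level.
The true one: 2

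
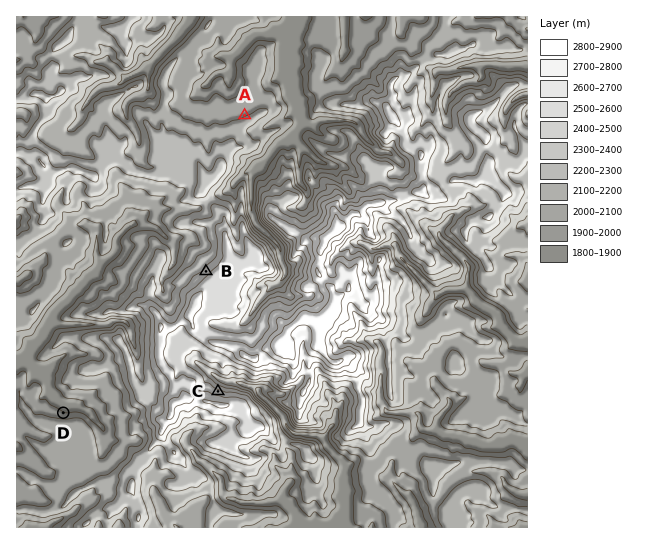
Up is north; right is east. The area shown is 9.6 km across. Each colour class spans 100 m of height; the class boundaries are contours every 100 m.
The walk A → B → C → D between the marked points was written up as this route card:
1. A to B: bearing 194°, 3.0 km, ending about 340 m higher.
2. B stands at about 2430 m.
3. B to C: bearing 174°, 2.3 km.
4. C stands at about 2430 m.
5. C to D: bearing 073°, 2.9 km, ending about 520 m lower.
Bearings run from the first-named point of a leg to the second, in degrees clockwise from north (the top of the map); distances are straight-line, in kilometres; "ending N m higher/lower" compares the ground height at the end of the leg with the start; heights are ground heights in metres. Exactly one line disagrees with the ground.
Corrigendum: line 5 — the bearing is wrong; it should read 262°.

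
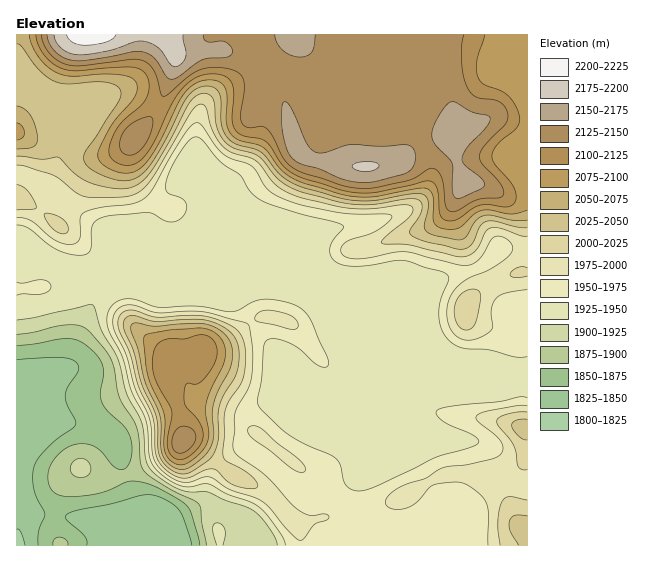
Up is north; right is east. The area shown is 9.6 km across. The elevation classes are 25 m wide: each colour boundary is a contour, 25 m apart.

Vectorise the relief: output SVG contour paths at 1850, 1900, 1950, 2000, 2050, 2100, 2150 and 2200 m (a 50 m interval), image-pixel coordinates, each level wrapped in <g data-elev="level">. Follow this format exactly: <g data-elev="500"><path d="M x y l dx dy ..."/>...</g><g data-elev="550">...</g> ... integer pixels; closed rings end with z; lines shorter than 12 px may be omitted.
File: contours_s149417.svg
<g data-elev="1850"><path d="M87 545l-2-8-18-17-2-3 1-2 11-5 32-6 38-9 16 4 15 10 6 10 8 26"/><path d="M17 360l48-2 9 3 5 6-1 5-10 15-3 8 2 9 8 16 0 5-29 24-9 11-4 9 0 11 1 11 11 24-6 16-1 14"/></g><g data-elev="1900"><path d="M78 477l9-1 4-5-2-8-6-4-8 1-5 7 2 6z"/><path d="M17 334l53-9 12 1 9 8 15 17 6 12 7 34 14 23 4 9 3 32 3 8 6 7 14 9 36 19 2 4 1 15 4 22"/></g><g data-elev="1950"><path d="M527 398l-8-1-18 4-43 4-19 4-3 4 4 6 9 6 25 11 4 4 0 4-9 4-34 10-64 30-9 3-8-1-5-2-4-5-5-18-4-6-7-5-26-11-14-8-27-24-4-7 0-7 4-20 2-30 3-7 8-1 12 3 13 7 18 16 7 2 3-2-1-8-15-34-10-14-12-6-21-4-14 2-16 9-8 2-34-6-39 1-28-8-8 0-7 4-4 4-3 6 0 14 15 30 9 35 13 27 3 10 1 26 5 12 11 10 14 8 10 2 14-3 6 0 18 10 28 10 8 7 8 9 11 16 3 9"/><path d="M17 295l6-1 19 0 7-3 2-4-2-4-6-3-20 3-6-1"/><path d="M17 225l12 3 18 16 11 6 12 4 11 1 5-1 4-3 2-26 3-4 7-4 11-2 34-3 6 2 14 8 11-2 7-7 1-9-4-5-15-7-1-4 0-7 6-16 11-17 8-10 7-1 5 4 18 21 19 13 10 16 9 8 11 5 23 8 39 9 11 4 0 3-10 12-3 8 1 8 6 7 9 3 12 0 45-6 43 14 2 2 1 4-9 21-1 18 5 14 9 11 12 4 24 2 28 7 10 0"/></g><g data-elev="2000"><path d="M527 500l-17-3-5 1-3 4-3 7-1 12 2 24"/><path d="M244 488l11 0 3-1 0-3-10-11-22-12-3-8 2-44 5-9 11-17 4-12 0-23-5-15-5-5-7-4-22-8-17-1-31 2-24-7-5 0-6 2-5 7 0 9 12 25 9 35 13 28 3 11 0 25 4 11 11 10 12 5 8-1 17-8 7 0 15 14z"/><path d="M527 412l-9 0-13 3-6 2-2 4 2 6 15 18 4 22 4 3 5 0"/><path d="M463 329l7 0 6-8 5-24-1-5-3-2-6-1-6 2-6 5-3 7-2 8 1 8 3 6z"/><path d="M527 268l-5-1-5 1-5 3-2 4 5 3 12-2"/><path d="M60 233l5 1 3-2 0-4-2-6-9-6-12-2 0 3 5 8z"/><path d="M17 210l17-1 2-2-8-16-6-5-5-1"/><path d="M17 165l9 1 28 10 21 16 10 5 33 0 15-2 9-5 8-9 41-69 6-6 5-2 4 4 6 21 10 17 9 6 24 8 19 23 13 9 16 6 46 10 22 1 32-4 8 1 2 3-2 6-27 24-3 4 2 1 26 1 53 12 7-2 6-4 10-19 5-4 9 0 22 8 6 0"/></g><g data-elev="2050"><path d="M179 469l7 0 9-5 11-9 5-10 3-10-2-20 1-10 5-14 13-24 2-11-2-11-3-6-6-7-15-8-13-1-39 3-21-3-3 2 0 4 7 22 6 28 16 38 2 36 7 11z"/><path d="M17 149l17-2 2-3 2-5-3-12-4-11-6-7-8-3"/><path d="M17 44l5 3 18 24 14 10 13 3 38-2 9 2 5 4 2 7-2 6-32 48-3 7 0 5 5 6 20 11 10 2 10 0 8-2 6-5 8-10 10-14 26-52 10-8 12-3 6 2 5 7 1 29 3 8 4 7 9 5 24 8 20 23 17 11 41 12 19 3 16 0 36-7 12 0 5 3 1 6-4 22 2 6 8 4 21 5 6 0 4-2 10-17 8-5 8-1 23 5 13 0"/></g><g data-elev="2100"><path d="M176 459l6 0 8-3 9-9 4-8 0-7-2-7-4-7-11-11-2-11 2-12 3-1 6 1 6-2 9-11 6-11 1-8-1-8-5-6-6-3-7 0-13 4-14-1-6 2-7 4-4 8-2 12 2 12 18 35-5 34 3 9z"/><path d="M36 35l2 9 6 11 9 8 9 6 15 2 54-4 9 2 6 6 3 12-3 12-5 7-21 18-5 8-5 11-1 12 4 5 5 3 8 2 7 0 6-4 6-5 10-16 18-39 14-17 15-9 17-1 10 5 4 6 1 10-2 25 3 10 8 6 16 3 7 3 16 22 9 9 12 5 36 11 20 4 19-1 52-11 4 2 3 6 4 27 4 4 5 1 8-2 20-13 9-2 22 3 5-3 2-5 0-7-3-7-18-21-3-8 1-5 5-7 19-17 3-6-1-5-4-11-7-9-7-5-18-7-5-7-2-6 1-10 8-26"/></g><g data-elev="2150"><path d="M455 197l3 2 4-1 18-9 4-4-2-6-17-14-3-6 5-11 19-20 4-9-1-3-16-4-20-10-6 2-6 9-7 12-2 10 3 9 14 15 3 5 0 25z"/><path d="M351 181l22 1 33-9 5-4 3-5 1-8-1-6-3-3-5-2-25 1-28-2-8 2-20 7-8 0-6-4-5-6-16-37-4-4-3 0-1 7 0 20 4 18 5 10 10 7 17 4 21 10z"/><path d="M47 35l2 8 5 8 8 6 9 3 18 0 45-8 12 1 9 6 11 17 5 3 7-2 25-18 23-2 5-2 1-6-5-6-5-2-15 1-3-3 0-4"/><path d="M275 35l2 8 6 8 8 4 10 2 6-1 5-4 2-5 1-12"/></g><g data-elev="2200"><path d="M67 35l2 4 4 4 13 2 21-3 6-3 3-4"/></g>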